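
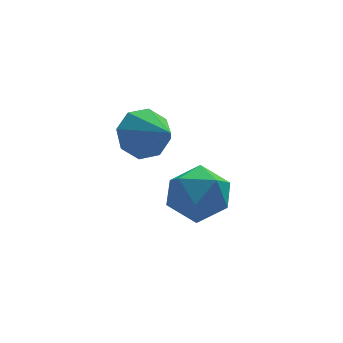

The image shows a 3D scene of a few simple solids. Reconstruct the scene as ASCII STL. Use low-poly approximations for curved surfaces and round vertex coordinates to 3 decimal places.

solid 
facet normal -0.337 0.807 -0.484
outer loop
vertex 0.39 -3.428 -0.177
vertex -0.033 -3.116 0.638
vertex 0.838 -2.998 0.228
endloop
endfacet
facet normal 0.795 -0.486 -0.364
outer loop
vertex 0.39 -3.428 -0.177
vertex 0.838 -2.998 0.228
vertex 0.513 -4.424 1.422
endloop
endfacet
facet normal -0.337 0.807 -0.485
outer loop
vertex 0.838 -2.998 0.228
vertex -0.033 -3.116 0.638
vertex 0.776 -2.636 0.874
endloop
endfacet
facet normal 0.984 -0.099 0.150
outer loop
vertex 0.838 -2.998 0.228
vertex 0.776 -2.636 0.874
vertex 0.513 -4.424 1.422
endloop
endfacet
facet normal -0.338 0.807 -0.484
outer loop
vertex 0.776 -2.636 0.874
vertex -0.033 -3.116 0.638
vertex 0.24 -2.556 1.381
endloop
endfacet
facet normal 0.692 0.117 0.713
outer loop
vertex 0.776 -2.636 0.874
vertex 0.24 -2.556 1.381
vertex 0.513 -4.424 1.422
endloop
endfacet
facet normal -0.338 0.807 -0.484
outer loop
vertex 0.24 -2.556 1.381
vertex -0.033 -3.116 0.638
vertex -0.456 -2.804 1.453
endloop
endfacet
facet normal 0.090 0.035 0.995
outer loop
vertex 0.24 -2.556 1.381
vertex -0.456 -2.804 1.453
vertex 0.513 -4.424 1.422
endloop
endfacet
facet normal -0.337 0.808 -0.484
outer loop
vertex -0.456 -2.804 1.453
vertex -0.033 -3.116 0.638
vertex -0.904 -3.234 1.047
endloop
endfacet
facet normal -0.469 -0.297 0.832
outer loop
vertex -0.456 -2.804 1.453
vertex -0.904 -3.234 1.047
vertex 0.513 -4.424 1.422
endloop
endfacet
facet normal -0.337 0.807 -0.485
outer loop
vertex -0.904 -3.234 1.047
vertex -0.033 -3.116 0.638
vertex -0.842 -3.596 0.402
endloop
endfacet
facet normal -0.658 -0.682 0.320
outer loop
vertex -0.904 -3.234 1.047
vertex -0.842 -3.596 0.402
vertex 0.513 -4.424 1.422
endloop
endfacet
facet normal -0.338 0.807 -0.484
outer loop
vertex -0.842 -3.596 0.402
vertex -0.033 -3.116 0.638
vertex -0.306 -3.676 -0.106
endloop
endfacet
facet normal -0.365 -0.898 -0.244
outer loop
vertex -0.842 -3.596 0.402
vertex -0.306 -3.676 -0.106
vertex 0.513 -4.424 1.422
endloop
endfacet
facet normal -0.337 0.807 -0.484
outer loop
vertex -0.306 -3.676 -0.106
vertex -0.033 -3.116 0.638
vertex 0.39 -3.428 -0.177
endloop
endfacet
facet normal 0.237 -0.816 -0.527
outer loop
vertex -0.306 -3.676 -0.106
vertex 0.39 -3.428 -0.177
vertex 0.513 -4.424 1.422
endloop
endfacet
facet normal -0.438 0.518 0.735
outer loop
vertex 1.107 -1.662 -2.636
vertex 1.171 -2.613 -1.927
vertex 2.063 -1.828 -1.949
endloop
endfacet
facet normal -0.058 0.949 0.310
outer loop
vertex 1.107 -1.662 -2.636
vertex 2.063 -1.828 -1.949
vertex 2.194 -1.454 -3.069
endloop
endfacet
facet normal -0.310 0.883 -0.354
outer loop
vertex 1.107 -1.662 -2.636
vertex 2.194 -1.454 -3.069
vertex 1.384 -2.007 -3.739
endloop
endfacet
facet normal -0.845 0.411 -0.341
outer loop
vertex 1.107 -1.662 -2.636
vertex 1.384 -2.007 -3.739
vertex 0.751 -2.723 -3.033
endloop
endfacet
facet normal -0.925 0.186 0.333
outer loop
vertex 1.107 -1.662 -2.636
vertex 0.751 -2.723 -3.033
vertex 1.171 -2.613 -1.927
endloop
endfacet
facet normal 0.619 0.721 0.313
outer loop
vertex 2.194 -1.454 -3.069
vertex 2.063 -1.828 -1.949
vertex 2.929 -2.277 -2.627
endloop
endfacet
facet normal 0.003 0.025 1.000
outer loop
vertex 2.063 -1.828 -1.949
vertex 1.171 -2.613 -1.927
vertex 2.296 -2.993 -1.921
endloop
endfacet
facet normal -0.784 -0.513 0.349
outer loop
vertex 1.171 -2.613 -1.927
vertex 0.751 -2.723 -3.033
vertex 1.486 -3.546 -2.591
endloop
endfacet
facet normal -0.656 -0.149 -0.740
outer loop
vertex 0.751 -2.723 -3.033
vertex 1.384 -2.007 -3.739
vertex 1.617 -3.172 -3.711
endloop
endfacet
facet normal 0.211 0.613 -0.761
outer loop
vertex 1.384 -2.007 -3.739
vertex 2.194 -1.454 -3.069
vertex 2.509 -2.387 -3.733
endloop
endfacet
facet normal 0.845 -0.411 0.341
outer loop
vertex 2.573 -3.338 -3.024
vertex 2.929 -2.277 -2.627
vertex 2.296 -2.993 -1.921
endloop
endfacet
facet normal 0.310 -0.883 0.354
outer loop
vertex 2.573 -3.338 -3.024
vertex 2.296 -2.993 -1.921
vertex 1.486 -3.546 -2.591
endloop
endfacet
facet normal 0.058 -0.949 -0.310
outer loop
vertex 2.573 -3.338 -3.024
vertex 1.486 -3.546 -2.591
vertex 1.617 -3.172 -3.711
endloop
endfacet
facet normal 0.438 -0.518 -0.735
outer loop
vertex 2.573 -3.338 -3.024
vertex 1.617 -3.172 -3.711
vertex 2.509 -2.387 -3.733
endloop
endfacet
facet normal 0.925 -0.186 -0.333
outer loop
vertex 2.573 -3.338 -3.024
vertex 2.509 -2.387 -3.733
vertex 2.929 -2.277 -2.627
endloop
endfacet
facet normal 0.656 0.149 0.740
outer loop
vertex 2.296 -2.993 -1.921
vertex 2.929 -2.277 -2.627
vertex 2.063 -1.828 -1.949
endloop
endfacet
facet normal -0.211 -0.613 0.761
outer loop
vertex 1.486 -3.546 -2.591
vertex 2.296 -2.993 -1.921
vertex 1.171 -2.613 -1.927
endloop
endfacet
facet normal -0.619 -0.721 -0.313
outer loop
vertex 1.617 -3.172 -3.711
vertex 1.486 -3.546 -2.591
vertex 0.751 -2.723 -3.033
endloop
endfacet
facet normal -0.003 -0.025 -1.000
outer loop
vertex 2.509 -2.387 -3.733
vertex 1.617 -3.172 -3.711
vertex 1.384 -2.007 -3.739
endloop
endfacet
facet normal 0.784 0.513 -0.349
outer loop
vertex 2.929 -2.277 -2.627
vertex 2.509 -2.387 -3.733
vertex 2.194 -1.454 -3.069
endloop
endfacet

endsolid


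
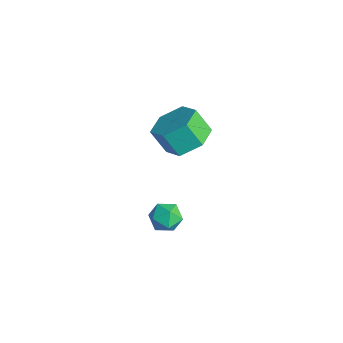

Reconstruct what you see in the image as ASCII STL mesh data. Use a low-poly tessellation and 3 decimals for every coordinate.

solid 
facet normal -0.576 0.817 0.015
outer loop
vertex -0.096 3.173 -2.98
vertex -0.617 2.801 -2.713
vertex -0.163 3.113 -2.292
endloop
endfacet
facet normal 0.113 0.989 0.097
outer loop
vertex -0.096 3.173 -2.98
vertex -0.163 3.113 -2.292
vertex 0.465 3.07 -2.585
endloop
endfacet
facet normal 0.469 0.747 -0.471
outer loop
vertex -0.096 3.173 -2.98
vertex 0.465 3.07 -2.585
vertex 0.398 2.732 -3.187
endloop
endfacet
facet normal 0.001 0.426 -0.905
outer loop
vertex -0.096 3.173 -2.98
vertex 0.398 2.732 -3.187
vertex -0.271 2.565 -3.266
endloop
endfacet
facet normal -0.644 0.469 -0.604
outer loop
vertex -0.096 3.173 -2.98
vertex -0.271 2.565 -3.266
vertex -0.617 2.801 -2.713
endloop
endfacet
facet normal 0.358 0.647 0.673
outer loop
vertex 0.465 3.07 -2.585
vertex -0.163 3.113 -2.292
vertex 0.291 2.635 -2.074
endloop
endfacet
facet normal -0.756 0.369 0.542
outer loop
vertex -0.163 3.113 -2.292
vertex -0.617 2.801 -2.713
vertex -0.378 2.468 -2.153
endloop
endfacet
facet normal -0.867 -0.193 -0.460
outer loop
vertex -0.617 2.801 -2.713
vertex -0.271 2.565 -3.266
vertex -0.445 2.13 -2.755
endloop
endfacet
facet normal 0.178 -0.264 -0.948
outer loop
vertex -0.271 2.565 -3.266
vertex 0.398 2.732 -3.187
vertex 0.183 2.087 -3.048
endloop
endfacet
facet normal 0.935 0.255 -0.247
outer loop
vertex 0.398 2.732 -3.187
vertex 0.465 3.07 -2.585
vertex 0.637 2.399 -2.627
endloop
endfacet
facet normal -0.001 -0.426 0.905
outer loop
vertex 0.116 2.027 -2.36
vertex 0.291 2.635 -2.074
vertex -0.378 2.468 -2.153
endloop
endfacet
facet normal -0.469 -0.747 0.471
outer loop
vertex 0.116 2.027 -2.36
vertex -0.378 2.468 -2.153
vertex -0.445 2.13 -2.755
endloop
endfacet
facet normal -0.113 -0.989 -0.097
outer loop
vertex 0.116 2.027 -2.36
vertex -0.445 2.13 -2.755
vertex 0.183 2.087 -3.048
endloop
endfacet
facet normal 0.576 -0.817 -0.015
outer loop
vertex 0.116 2.027 -2.36
vertex 0.183 2.087 -3.048
vertex 0.637 2.399 -2.627
endloop
endfacet
facet normal 0.644 -0.469 0.604
outer loop
vertex 0.116 2.027 -2.36
vertex 0.637 2.399 -2.627
vertex 0.291 2.635 -2.074
endloop
endfacet
facet normal -0.178 0.264 0.948
outer loop
vertex -0.378 2.468 -2.153
vertex 0.291 2.635 -2.074
vertex -0.163 3.113 -2.292
endloop
endfacet
facet normal -0.935 -0.255 0.247
outer loop
vertex -0.445 2.13 -2.755
vertex -0.378 2.468 -2.153
vertex -0.617 2.801 -2.713
endloop
endfacet
facet normal -0.358 -0.647 -0.673
outer loop
vertex 0.183 2.087 -3.048
vertex -0.445 2.13 -2.755
vertex -0.271 2.565 -3.266
endloop
endfacet
facet normal 0.756 -0.369 -0.542
outer loop
vertex 0.637 2.399 -2.627
vertex 0.183 2.087 -3.048
vertex 0.398 2.732 -3.187
endloop
endfacet
facet normal 0.867 0.193 0.460
outer loop
vertex 0.291 2.635 -2.074
vertex 0.637 2.399 -2.627
vertex 0.465 3.07 -2.585
endloop
endfacet
facet normal 0.421 0.356 -0.834
outer loop
vertex 0.464 2.931 1.372
vertex -0.164 3.63 1.353
vertex 0.649 3.741 1.811
endloop
endfacet
facet normal 0.886 -0.361 0.292
outer loop
vertex 0.464 2.931 1.372
vertex 0.649 3.741 1.811
vertex -0.007 2.532 2.306
endloop
endfacet
facet normal 0.885 -0.360 0.294
outer loop
vertex -0.007 2.532 2.306
vertex 0.649 3.741 1.811
vertex 0.177 3.342 2.745
endloop
endfacet
facet normal -0.421 -0.357 0.834
outer loop
vertex -0.007 2.532 2.306
vertex 0.177 3.342 2.745
vertex -0.636 3.23 2.287
endloop
endfacet
facet normal 0.421 0.356 -0.834
outer loop
vertex 0.649 3.741 1.811
vertex -0.164 3.63 1.353
vertex 0.02 4.44 1.792
endloop
endfacet
facet normal 0.613 0.566 0.551
outer loop
vertex 0.649 3.741 1.811
vertex 0.02 4.44 1.792
vertex 0.177 3.342 2.745
endloop
endfacet
facet normal 0.613 0.566 0.551
outer loop
vertex 0.177 3.342 2.745
vertex 0.02 4.44 1.792
vertex -0.451 4.041 2.726
endloop
endfacet
facet normal -0.421 -0.356 0.834
outer loop
vertex 0.177 3.342 2.745
vertex -0.451 4.041 2.726
vertex -0.636 3.23 2.287
endloop
endfacet
facet normal 0.421 0.357 -0.834
outer loop
vertex 0.02 4.44 1.792
vertex -0.164 3.63 1.353
vertex -0.793 4.328 1.334
endloop
endfacet
facet normal -0.273 0.927 0.258
outer loop
vertex 0.02 4.44 1.792
vertex -0.793 4.328 1.334
vertex -0.451 4.041 2.726
endloop
endfacet
facet normal -0.273 0.927 0.258
outer loop
vertex -0.451 4.041 2.726
vertex -0.793 4.328 1.334
vertex -1.264 3.929 2.268
endloop
endfacet
facet normal -0.421 -0.356 0.834
outer loop
vertex -0.451 4.041 2.726
vertex -1.264 3.929 2.268
vertex -0.636 3.23 2.287
endloop
endfacet
facet normal 0.421 0.357 -0.834
outer loop
vertex -0.793 4.328 1.334
vertex -0.164 3.63 1.353
vertex -0.977 3.518 0.895
endloop
endfacet
facet normal -0.886 0.360 -0.293
outer loop
vertex -0.793 4.328 1.334
vertex -0.977 3.518 0.895
vertex -1.264 3.929 2.268
endloop
endfacet
facet normal -0.885 0.361 -0.293
outer loop
vertex -1.264 3.929 2.268
vertex -0.977 3.518 0.895
vertex -1.449 3.119 1.829
endloop
endfacet
facet normal -0.421 -0.356 0.834
outer loop
vertex -1.264 3.929 2.268
vertex -1.449 3.119 1.829
vertex -0.636 3.23 2.287
endloop
endfacet
facet normal 0.421 0.356 -0.834
outer loop
vertex -0.977 3.518 0.895
vertex -0.164 3.63 1.353
vertex -0.349 2.819 0.914
endloop
endfacet
facet normal -0.613 -0.566 -0.551
outer loop
vertex -0.977 3.518 0.895
vertex -0.349 2.819 0.914
vertex -1.449 3.119 1.829
endloop
endfacet
facet normal -0.613 -0.566 -0.551
outer loop
vertex -1.449 3.119 1.829
vertex -0.349 2.819 0.914
vertex -0.82 2.42 1.848
endloop
endfacet
facet normal -0.421 -0.356 0.834
outer loop
vertex -1.449 3.119 1.829
vertex -0.82 2.42 1.848
vertex -0.636 3.23 2.287
endloop
endfacet
facet normal 0.421 0.356 -0.834
outer loop
vertex -0.349 2.819 0.914
vertex -0.164 3.63 1.353
vertex 0.464 2.931 1.372
endloop
endfacet
facet normal 0.273 -0.927 -0.258
outer loop
vertex -0.349 2.819 0.914
vertex 0.464 2.931 1.372
vertex -0.82 2.42 1.848
endloop
endfacet
facet normal 0.273 -0.927 -0.258
outer loop
vertex -0.82 2.42 1.848
vertex 0.464 2.931 1.372
vertex -0.007 2.532 2.306
endloop
endfacet
facet normal -0.421 -0.357 0.834
outer loop
vertex -0.82 2.42 1.848
vertex -0.007 2.532 2.306
vertex -0.636 3.23 2.287
endloop
endfacet

endsolid


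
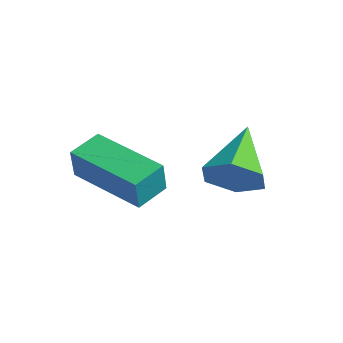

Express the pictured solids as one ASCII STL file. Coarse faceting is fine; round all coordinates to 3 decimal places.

solid 
facet normal 0.584 -0.667 -0.462
outer loop
vertex 4.076 0.936 -2.479
vertex 3.653 0.289 -2.08
vertex 3.375 0.58 -2.851
endloop
endfacet
facet normal -0.130 0.827 -0.547
outer loop
vertex 4.076 0.936 -2.479
vertex 3.375 0.58 -2.851
vertex 2.567 1.531 -1.22
endloop
endfacet
facet normal 0.584 -0.667 -0.462
outer loop
vertex 3.375 0.58 -2.851
vertex 3.653 0.289 -2.08
vertex 2.952 -0.067 -2.452
endloop
endfacet
facet normal -0.822 0.210 -0.530
outer loop
vertex 3.375 0.58 -2.851
vertex 2.952 -0.067 -2.452
vertex 2.567 1.531 -1.22
endloop
endfacet
facet normal 0.584 -0.667 -0.462
outer loop
vertex 2.952 -0.067 -2.452
vertex 3.653 0.289 -2.08
vertex 3.23 -0.358 -1.68
endloop
endfacet
facet normal -0.911 -0.366 0.190
outer loop
vertex 2.952 -0.067 -2.452
vertex 3.23 -0.358 -1.68
vertex 2.567 1.531 -1.22
endloop
endfacet
facet normal 0.584 -0.667 -0.462
outer loop
vertex 3.23 -0.358 -1.68
vertex 3.653 0.289 -2.08
vertex 3.931 -0.002 -1.308
endloop
endfacet
facet normal -0.309 -0.326 0.894
outer loop
vertex 3.23 -0.358 -1.68
vertex 3.931 -0.002 -1.308
vertex 2.567 1.531 -1.22
endloop
endfacet
facet normal 0.584 -0.667 -0.462
outer loop
vertex 3.931 -0.002 -1.308
vertex 3.653 0.289 -2.08
vertex 4.354 0.645 -1.708
endloop
endfacet
facet normal 0.384 0.291 0.876
outer loop
vertex 3.931 -0.002 -1.308
vertex 4.354 0.645 -1.708
vertex 2.567 1.531 -1.22
endloop
endfacet
facet normal 0.584 -0.667 -0.462
outer loop
vertex 4.354 0.645 -1.708
vertex 3.653 0.289 -2.08
vertex 4.076 0.936 -2.479
endloop
endfacet
facet normal 0.473 0.867 0.157
outer loop
vertex 4.354 0.645 -1.708
vertex 4.076 0.936 -2.479
vertex 2.567 1.531 -1.22
endloop
endfacet
facet normal -0.965 -0.237 0.113
outer loop
vertex 0.799 -2.606 -1.584
vertex 0.592 -1.655 -1.353
vertex 0.635 -2.404 -2.56
endloop
endfacet
facet normal 0.206 -0.951 -0.231
outer loop
vertex 2.748 -1.885 -2.807
vertex 0.799 -2.606 -1.584
vertex 0.635 -2.404 -2.56
endloop
endfacet
facet normal -0.965 -0.237 0.113
outer loop
vertex 0.635 -2.404 -2.56
vertex 0.592 -1.655 -1.353
vertex 0.428 -1.453 -2.329
endloop
endfacet
facet normal -0.162 0.199 -0.966
outer loop
vertex 0.428 -1.453 -2.329
vertex 2.748 -1.885 -2.807
vertex 0.635 -2.404 -2.56
endloop
endfacet
facet normal 0.162 -0.199 0.966
outer loop
vertex 0.799 -2.606 -1.584
vertex 2.705 -1.136 -1.6
vertex 0.592 -1.655 -1.353
endloop
endfacet
facet normal 0.206 -0.951 -0.231
outer loop
vertex 2.912 -2.087 -1.831
vertex 0.799 -2.606 -1.584
vertex 2.748 -1.885 -2.807
endloop
endfacet
facet normal 0.162 -0.199 0.966
outer loop
vertex 2.912 -2.087 -1.831
vertex 2.705 -1.136 -1.6
vertex 0.799 -2.606 -1.584
endloop
endfacet
facet normal -0.206 0.951 0.231
outer loop
vertex 0.592 -1.655 -1.353
vertex 2.705 -1.136 -1.6
vertex 0.428 -1.453 -2.329
endloop
endfacet
facet normal -0.162 0.199 -0.966
outer loop
vertex 2.541 -0.934 -2.576
vertex 2.748 -1.885 -2.807
vertex 0.428 -1.453 -2.329
endloop
endfacet
facet normal -0.206 0.951 0.231
outer loop
vertex 0.428 -1.453 -2.329
vertex 2.705 -1.136 -1.6
vertex 2.541 -0.934 -2.576
endloop
endfacet
facet normal 0.965 0.237 -0.113
outer loop
vertex 2.541 -0.934 -2.576
vertex 2.912 -2.087 -1.831
vertex 2.748 -1.885 -2.807
endloop
endfacet
facet normal 0.965 0.237 -0.113
outer loop
vertex 2.705 -1.136 -1.6
vertex 2.912 -2.087 -1.831
vertex 2.541 -0.934 -2.576
endloop
endfacet

endsolid


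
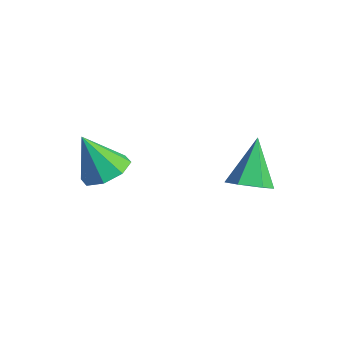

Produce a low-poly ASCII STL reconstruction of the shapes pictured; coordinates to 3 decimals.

solid 
facet normal 0.391 0.269 -0.880
outer loop
vertex -1.116 0.772 0.957
vertex -1.592 0.092 0.538
vertex -1.758 0.985 0.737
endloop
endfacet
facet normal -0.012 0.701 0.713
outer loop
vertex -1.116 0.772 0.957
vertex -1.758 0.985 0.737
vertex -2.268 -0.372 2.062
endloop
endfacet
facet normal 0.391 0.269 -0.880
outer loop
vertex -1.758 0.985 0.737
vertex -1.592 0.092 0.538
vertex -2.303 0.675 0.4
endloop
endfacet
facet normal -0.631 0.650 0.423
outer loop
vertex -1.758 0.985 0.737
vertex -2.303 0.675 0.4
vertex -2.268 -0.372 2.062
endloop
endfacet
facet normal 0.390 0.267 -0.881
outer loop
vertex -2.303 0.675 0.4
vertex -1.592 0.092 0.538
vertex -2.432 0.023 0.145
endloop
endfacet
facet normal -0.982 0.149 0.115
outer loop
vertex -2.303 0.675 0.4
vertex -2.432 0.023 0.145
vertex -2.268 -0.372 2.062
endloop
endfacet
facet normal 0.390 0.268 -0.881
outer loop
vertex -2.432 0.023 0.145
vertex -1.592 0.092 0.538
vertex -2.068 -0.588 0.12
endloop
endfacet
facet normal -0.859 -0.511 -0.032
outer loop
vertex -2.432 0.023 0.145
vertex -2.068 -0.588 0.12
vertex -2.268 -0.372 2.062
endloop
endfacet
facet normal 0.391 0.268 -0.881
outer loop
vertex -2.068 -0.588 0.12
vertex -1.592 0.092 0.538
vertex -1.426 -0.801 0.34
endloop
endfacet
facet normal -0.336 -0.939 0.070
outer loop
vertex -2.068 -0.588 0.12
vertex -1.426 -0.801 0.34
vertex -2.268 -0.372 2.062
endloop
endfacet
facet normal 0.391 0.268 -0.881
outer loop
vertex -1.426 -0.801 0.34
vertex -1.592 0.092 0.538
vertex -0.881 -0.491 0.676
endloop
endfacet
facet normal 0.284 -0.889 0.360
outer loop
vertex -1.426 -0.801 0.34
vertex -0.881 -0.491 0.676
vertex -2.268 -0.372 2.062
endloop
endfacet
facet normal 0.391 0.268 -0.880
outer loop
vertex -0.881 -0.491 0.676
vertex -1.592 0.092 0.538
vertex -0.752 0.161 0.932
endloop
endfacet
facet normal 0.635 -0.388 0.668
outer loop
vertex -0.881 -0.491 0.676
vertex -0.752 0.161 0.932
vertex -2.268 -0.372 2.062
endloop
endfacet
facet normal 0.391 0.269 -0.880
outer loop
vertex -0.752 0.161 0.932
vertex -1.592 0.092 0.538
vertex -1.116 0.772 0.957
endloop
endfacet
facet normal 0.512 0.272 0.815
outer loop
vertex -0.752 0.161 0.932
vertex -1.116 0.772 0.957
vertex -2.268 -0.372 2.062
endloop
endfacet
facet normal 0.408 -0.501 -0.763
outer loop
vertex 2.817 3.558 0.868
vertex 2.282 2.971 0.967
vertex 2.119 3.583 0.478
endloop
endfacet
facet normal 0.110 0.985 -0.133
outer loop
vertex 2.817 3.558 0.868
vertex 2.119 3.583 0.478
vertex 1.518 3.909 2.393
endloop
endfacet
facet normal 0.408 -0.501 -0.763
outer loop
vertex 2.119 3.583 0.478
vertex 2.282 2.971 0.967
vertex 1.584 2.997 0.577
endloop
endfacet
facet normal -0.724 0.605 -0.330
outer loop
vertex 2.119 3.583 0.478
vertex 1.584 2.997 0.577
vertex 1.518 3.909 2.393
endloop
endfacet
facet normal 0.408 -0.501 -0.763
outer loop
vertex 1.584 2.997 0.577
vertex 2.282 2.971 0.967
vertex 1.747 2.385 1.066
endloop
endfacet
facet normal -0.976 -0.206 0.068
outer loop
vertex 1.584 2.997 0.577
vertex 1.747 2.385 1.066
vertex 1.518 3.909 2.393
endloop
endfacet
facet normal 0.408 -0.501 -0.763
outer loop
vertex 1.747 2.385 1.066
vertex 2.282 2.971 0.967
vertex 2.445 2.359 1.456
endloop
endfacet
facet normal -0.394 -0.636 0.663
outer loop
vertex 1.747 2.385 1.066
vertex 2.445 2.359 1.456
vertex 1.518 3.909 2.393
endloop
endfacet
facet normal 0.408 -0.501 -0.763
outer loop
vertex 2.445 2.359 1.456
vertex 2.282 2.971 0.967
vertex 2.98 2.946 1.357
endloop
endfacet
facet normal 0.441 -0.257 0.860
outer loop
vertex 2.445 2.359 1.456
vertex 2.98 2.946 1.357
vertex 1.518 3.909 2.393
endloop
endfacet
facet normal 0.408 -0.501 -0.763
outer loop
vertex 2.98 2.946 1.357
vertex 2.282 2.971 0.967
vertex 2.817 3.558 0.868
endloop
endfacet
facet normal 0.692 0.554 0.462
outer loop
vertex 2.98 2.946 1.357
vertex 2.817 3.558 0.868
vertex 1.518 3.909 2.393
endloop
endfacet

endsolid


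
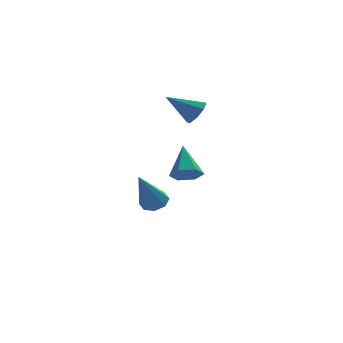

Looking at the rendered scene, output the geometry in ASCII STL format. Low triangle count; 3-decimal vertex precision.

solid 
facet normal 0.337 0.418 -0.844
outer loop
vertex -2.343 3.38 -4.067
vertex -2.953 3.513 -4.245
vertex -2.495 3.826 -3.907
endloop
endfacet
facet normal 0.765 0.030 0.643
outer loop
vertex -2.343 3.38 -4.067
vertex -2.495 3.826 -3.907
vertex -3.667 2.627 -2.455
endloop
endfacet
facet normal 0.337 0.418 -0.844
outer loop
vertex -2.495 3.826 -3.907
vertex -2.953 3.513 -4.245
vertex -2.916 4.088 -3.945
endloop
endfacet
facet normal 0.306 0.598 0.741
outer loop
vertex -2.495 3.826 -3.907
vertex -2.916 4.088 -3.945
vertex -3.667 2.627 -2.455
endloop
endfacet
facet normal 0.337 0.418 -0.844
outer loop
vertex -2.916 4.088 -3.945
vertex -2.953 3.513 -4.245
vertex -3.359 4.013 -4.159
endloop
endfacet
facet normal -0.387 0.748 0.539
outer loop
vertex -2.916 4.088 -3.945
vertex -3.359 4.013 -4.159
vertex -3.667 2.627 -2.455
endloop
endfacet
facet normal 0.336 0.418 -0.844
outer loop
vertex -3.359 4.013 -4.159
vertex -2.953 3.513 -4.245
vertex -3.564 3.645 -4.423
endloop
endfacet
facet normal -0.906 0.393 0.156
outer loop
vertex -3.359 4.013 -4.159
vertex -3.564 3.645 -4.423
vertex -3.667 2.627 -2.455
endloop
endfacet
facet normal 0.336 0.417 -0.845
outer loop
vertex -3.564 3.645 -4.423
vertex -2.953 3.513 -4.245
vertex -3.412 3.2 -4.582
endloop
endfacet
facet normal -0.948 -0.258 -0.183
outer loop
vertex -3.564 3.645 -4.423
vertex -3.412 3.2 -4.582
vertex -3.667 2.627 -2.455
endloop
endfacet
facet normal 0.335 0.418 -0.844
outer loop
vertex -3.412 3.2 -4.582
vertex -2.953 3.513 -4.245
vertex -2.991 2.937 -4.545
endloop
endfacet
facet normal -0.491 -0.825 -0.281
outer loop
vertex -3.412 3.2 -4.582
vertex -2.991 2.937 -4.545
vertex -3.667 2.627 -2.455
endloop
endfacet
facet normal 0.337 0.417 -0.844
outer loop
vertex -2.991 2.937 -4.545
vertex -2.953 3.513 -4.245
vertex -2.548 3.012 -4.331
endloop
endfacet
facet normal 0.203 -0.976 -0.079
outer loop
vertex -2.991 2.937 -4.545
vertex -2.548 3.012 -4.331
vertex -3.667 2.627 -2.455
endloop
endfacet
facet normal 0.337 0.417 -0.844
outer loop
vertex -2.548 3.012 -4.331
vertex -2.953 3.513 -4.245
vertex -2.343 3.38 -4.067
endloop
endfacet
facet normal 0.723 -0.621 0.304
outer loop
vertex -2.548 3.012 -4.331
vertex -2.343 3.38 -4.067
vertex -3.667 2.627 -2.455
endloop
endfacet
facet normal 0.013 -0.728 -0.686
outer loop
vertex -1.529 -1.769 -0.573
vertex -2.199 -1.755 -0.601
vertex -1.838 -1.364 -1.009
endloop
endfacet
facet normal 0.828 0.556 -0.070
outer loop
vertex -1.529 -1.769 -0.573
vertex -1.838 -1.364 -1.009
vertex -2.221 -0.605 0.481
endloop
endfacet
facet normal 0.015 -0.728 -0.685
outer loop
vertex -1.838 -1.364 -1.009
vertex -2.199 -1.755 -0.601
vertex -2.508 -1.351 -1.037
endloop
endfacet
facet normal 0.036 0.894 -0.446
outer loop
vertex -1.838 -1.364 -1.009
vertex -2.508 -1.351 -1.037
vertex -2.221 -0.605 0.481
endloop
endfacet
facet normal 0.015 -0.728 -0.685
outer loop
vertex -2.508 -1.351 -1.037
vertex -2.199 -1.755 -0.601
vertex -2.868 -1.742 -0.629
endloop
endfacet
facet normal -0.796 0.589 -0.139
outer loop
vertex -2.508 -1.351 -1.037
vertex -2.868 -1.742 -0.629
vertex -2.221 -0.605 0.481
endloop
endfacet
facet normal 0.015 -0.727 -0.686
outer loop
vertex -2.868 -1.742 -0.629
vertex -2.199 -1.755 -0.601
vertex -2.559 -2.146 -0.194
endloop
endfacet
facet normal -0.837 -0.055 0.544
outer loop
vertex -2.868 -1.742 -0.629
vertex -2.559 -2.146 -0.194
vertex -2.221 -0.605 0.481
endloop
endfacet
facet normal 0.016 -0.728 -0.686
outer loop
vertex -2.559 -2.146 -0.194
vertex -2.199 -1.755 -0.601
vertex -1.89 -2.159 -0.165
endloop
endfacet
facet normal -0.047 -0.392 0.919
outer loop
vertex -2.559 -2.146 -0.194
vertex -1.89 -2.159 -0.165
vertex -2.221 -0.605 0.481
endloop
endfacet
facet normal 0.013 -0.729 -0.685
outer loop
vertex -1.89 -2.159 -0.165
vertex -2.199 -1.755 -0.601
vertex -1.529 -1.769 -0.573
endloop
endfacet
facet normal 0.786 -0.087 0.612
outer loop
vertex -1.89 -2.159 -0.165
vertex -1.529 -1.769 -0.573
vertex -2.221 -0.605 0.481
endloop
endfacet
facet normal 0.814 -0.046 -0.578
outer loop
vertex -0.973 2.274 1.687
vertex -1.351 2.335 1.15
vertex -1.041 2.757 1.553
endloop
endfacet
facet normal 0.221 0.290 0.931
outer loop
vertex -0.973 2.274 1.687
vertex -1.041 2.757 1.553
vertex -2.589 2.405 2.03
endloop
endfacet
facet normal 0.814 -0.045 -0.579
outer loop
vertex -1.041 2.757 1.553
vertex -1.351 2.335 1.15
vertex -1.291 2.992 1.183
endloop
endfacet
facet normal -0.022 0.837 0.547
outer loop
vertex -1.041 2.757 1.553
vertex -1.291 2.992 1.183
vertex -2.589 2.405 2.03
endloop
endfacet
facet normal 0.814 -0.045 -0.579
outer loop
vertex -1.291 2.992 1.183
vertex -1.351 2.335 1.15
vertex -1.577 2.843 0.793
endloop
endfacet
facet normal -0.428 0.903 -0.031
outer loop
vertex -1.291 2.992 1.183
vertex -1.577 2.843 0.793
vertex -2.589 2.405 2.03
endloop
endfacet
facet normal 0.814 -0.045 -0.580
outer loop
vertex -1.577 2.843 0.793
vertex -1.351 2.335 1.15
vertex -1.73 2.397 0.613
endloop
endfacet
facet normal -0.763 0.449 -0.465
outer loop
vertex -1.577 2.843 0.793
vertex -1.73 2.397 0.613
vertex -2.589 2.405 2.03
endloop
endfacet
facet normal 0.814 -0.045 -0.579
outer loop
vertex -1.73 2.397 0.613
vertex -1.351 2.335 1.15
vertex -1.661 1.914 0.747
endloop
endfacet
facet normal -0.827 -0.257 -0.500
outer loop
vertex -1.73 2.397 0.613
vertex -1.661 1.914 0.747
vertex -2.589 2.405 2.03
endloop
endfacet
facet normal 0.815 -0.046 -0.578
outer loop
vertex -1.661 1.914 0.747
vertex -1.351 2.335 1.15
vertex -1.411 1.679 1.118
endloop
endfacet
facet normal -0.584 -0.803 -0.115
outer loop
vertex -1.661 1.914 0.747
vertex -1.411 1.679 1.118
vertex -2.589 2.405 2.03
endloop
endfacet
facet normal 0.814 -0.046 -0.579
outer loop
vertex -1.411 1.679 1.118
vertex -1.351 2.335 1.15
vertex -1.126 1.828 1.507
endloop
endfacet
facet normal -0.177 -0.869 0.463
outer loop
vertex -1.411 1.679 1.118
vertex -1.126 1.828 1.507
vertex -2.589 2.405 2.03
endloop
endfacet
facet normal 0.814 -0.046 -0.578
outer loop
vertex -1.126 1.828 1.507
vertex -1.351 2.335 1.15
vertex -0.973 2.274 1.687
endloop
endfacet
facet normal 0.157 -0.415 0.896
outer loop
vertex -1.126 1.828 1.507
vertex -0.973 2.274 1.687
vertex -2.589 2.405 2.03
endloop
endfacet

endsolid


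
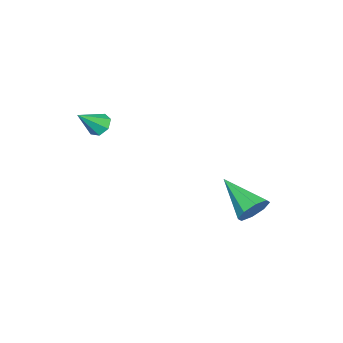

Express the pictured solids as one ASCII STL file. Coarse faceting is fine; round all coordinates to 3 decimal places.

solid 
facet normal 0.303 0.828 -0.472
outer loop
vertex -1.398 3.508 -1.856
vertex -1.774 3.245 -2.559
vertex -2.008 3.707 -1.898
endloop
endfacet
facet normal -0.016 0.159 0.987
outer loop
vertex -1.398 3.508 -1.856
vertex -2.008 3.707 -1.898
vertex -2.426 1.455 -1.541
endloop
endfacet
facet normal 0.301 0.828 -0.472
outer loop
vertex -2.008 3.707 -1.898
vertex -1.774 3.245 -2.559
vertex -2.481 3.634 -2.328
endloop
endfacet
facet normal -0.673 0.236 0.701
outer loop
vertex -2.008 3.707 -1.898
vertex -2.481 3.634 -2.328
vertex -2.426 1.455 -1.541
endloop
endfacet
facet normal 0.302 0.829 -0.471
outer loop
vertex -2.481 3.634 -2.328
vertex -1.774 3.245 -2.559
vertex -2.54 3.334 -2.893
endloop
endfacet
facet normal -0.995 0.010 0.098
outer loop
vertex -2.481 3.634 -2.328
vertex -2.54 3.334 -2.893
vertex -2.426 1.455 -1.541
endloop
endfacet
facet normal 0.302 0.829 -0.472
outer loop
vertex -2.54 3.334 -2.893
vertex -1.774 3.245 -2.559
vertex -2.149 2.981 -3.263
endloop
endfacet
facet normal -0.794 -0.386 -0.470
outer loop
vertex -2.54 3.334 -2.893
vertex -2.149 2.981 -3.263
vertex -2.426 1.455 -1.541
endloop
endfacet
facet normal 0.301 0.829 -0.471
outer loop
vertex -2.149 2.981 -3.263
vertex -1.774 3.245 -2.559
vertex -1.539 2.783 -3.221
endloop
endfacet
facet normal -0.188 -0.720 -0.668
outer loop
vertex -2.149 2.981 -3.263
vertex -1.539 2.783 -3.221
vertex -2.426 1.455 -1.541
endloop
endfacet
facet normal 0.303 0.829 -0.471
outer loop
vertex -1.539 2.783 -3.221
vertex -1.774 3.245 -2.559
vertex -1.067 2.855 -2.791
endloop
endfacet
facet normal 0.469 -0.796 -0.382
outer loop
vertex -1.539 2.783 -3.221
vertex -1.067 2.855 -2.791
vertex -2.426 1.455 -1.541
endloop
endfacet
facet normal 0.302 0.828 -0.472
outer loop
vertex -1.067 2.855 -2.791
vertex -1.774 3.245 -2.559
vertex -1.008 3.156 -2.225
endloop
endfacet
facet normal 0.791 -0.571 0.221
outer loop
vertex -1.067 2.855 -2.791
vertex -1.008 3.156 -2.225
vertex -2.426 1.455 -1.541
endloop
endfacet
facet normal 0.302 0.829 -0.471
outer loop
vertex -1.008 3.156 -2.225
vertex -1.774 3.245 -2.559
vertex -1.398 3.508 -1.856
endloop
endfacet
facet normal 0.589 -0.174 0.789
outer loop
vertex -1.008 3.156 -2.225
vertex -1.398 3.508 -1.856
vertex -2.426 1.455 -1.541
endloop
endfacet
facet normal -0.657 0.355 -0.665
outer loop
vertex 1.734 -2.552 2.314
vertex 1.404 -2.313 2.768
vertex 1.86 -2.057 2.454
endloop
endfacet
facet normal 0.907 -0.116 -0.405
outer loop
vertex 1.734 -2.552 2.314
vertex 1.86 -2.057 2.454
vertex 2.316 -2.807 3.692
endloop
endfacet
facet normal -0.657 0.355 -0.665
outer loop
vertex 1.86 -2.057 2.454
vertex 1.404 -2.313 2.768
vertex 1.643 -1.755 2.83
endloop
endfacet
facet normal 0.830 0.557 0.032
outer loop
vertex 1.86 -2.057 2.454
vertex 1.643 -1.755 2.83
vertex 2.316 -2.807 3.692
endloop
endfacet
facet normal -0.657 0.355 -0.665
outer loop
vertex 1.643 -1.755 2.83
vertex 1.404 -2.313 2.768
vertex 1.245 -1.873 3.16
endloop
endfacet
facet normal 0.310 0.713 0.629
outer loop
vertex 1.643 -1.755 2.83
vertex 1.245 -1.873 3.16
vertex 2.316 -2.807 3.692
endloop
endfacet
facet normal -0.656 0.356 -0.666
outer loop
vertex 1.245 -1.873 3.16
vertex 1.404 -2.313 2.768
vertex 0.967 -2.322 3.194
endloop
endfacet
facet normal -0.262 0.233 0.937
outer loop
vertex 1.245 -1.873 3.16
vertex 0.967 -2.322 3.194
vertex 2.316 -2.807 3.692
endloop
endfacet
facet normal -0.656 0.356 -0.665
outer loop
vertex 0.967 -2.322 3.194
vertex 1.404 -2.313 2.768
vertex 1.018 -2.764 2.907
endloop
endfacet
facet normal -0.454 -0.521 0.722
outer loop
vertex 0.967 -2.322 3.194
vertex 1.018 -2.764 2.907
vertex 2.316 -2.807 3.692
endloop
endfacet
facet normal -0.656 0.357 -0.665
outer loop
vertex 1.018 -2.764 2.907
vertex 1.404 -2.313 2.768
vertex 1.359 -2.866 2.516
endloop
endfacet
facet normal -0.123 -0.981 0.149
outer loop
vertex 1.018 -2.764 2.907
vertex 1.359 -2.866 2.516
vertex 2.316 -2.807 3.692
endloop
endfacet
facet normal -0.657 0.356 -0.665
outer loop
vertex 1.359 -2.866 2.516
vertex 1.404 -2.313 2.768
vertex 1.734 -2.552 2.314
endloop
endfacet
facet normal 0.482 -0.802 -0.352
outer loop
vertex 1.359 -2.866 2.516
vertex 1.734 -2.552 2.314
vertex 2.316 -2.807 3.692
endloop
endfacet

endsolid


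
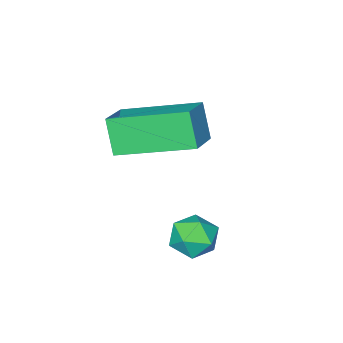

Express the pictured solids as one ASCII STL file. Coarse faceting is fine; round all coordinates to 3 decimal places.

solid 
facet normal -0.589 0.757 0.282
outer loop
vertex -4.926 -1.063 2.967
vertex -4.067 -0.543 3.365
vertex -4.773 -0.591 2.019
endloop
endfacet
facet normal -0.795 -0.482 -0.368
outer loop
vertex -3.553 -2.157 1.435
vertex -4.926 -1.063 2.967
vertex -4.773 -0.591 2.019
endloop
endfacet
facet normal -0.590 0.756 0.283
outer loop
vertex -4.773 -0.591 2.019
vertex -4.067 -0.543 3.365
vertex -3.915 -0.07 2.417
endloop
endfacet
facet normal 0.143 0.442 -0.886
outer loop
vertex -3.915 -0.07 2.417
vertex -3.553 -2.157 1.435
vertex -4.773 -0.591 2.019
endloop
endfacet
facet normal -0.143 -0.442 0.886
outer loop
vertex -4.926 -1.063 2.967
vertex -2.847 -2.109 2.781
vertex -4.067 -0.543 3.365
endloop
endfacet
facet normal -0.795 -0.482 -0.368
outer loop
vertex -3.705 -2.63 2.383
vertex -4.926 -1.063 2.967
vertex -3.553 -2.157 1.435
endloop
endfacet
facet normal -0.143 -0.441 0.886
outer loop
vertex -3.705 -2.63 2.383
vertex -2.847 -2.109 2.781
vertex -4.926 -1.063 2.967
endloop
endfacet
facet normal 0.795 0.482 0.368
outer loop
vertex -4.067 -0.543 3.365
vertex -2.847 -2.109 2.781
vertex -3.915 -0.07 2.417
endloop
endfacet
facet normal 0.143 0.442 -0.886
outer loop
vertex -2.694 -1.637 1.833
vertex -3.553 -2.157 1.435
vertex -3.915 -0.07 2.417
endloop
endfacet
facet normal 0.795 0.482 0.368
outer loop
vertex -3.915 -0.07 2.417
vertex -2.847 -2.109 2.781
vertex -2.694 -1.637 1.833
endloop
endfacet
facet normal 0.589 -0.757 -0.283
outer loop
vertex -2.694 -1.637 1.833
vertex -3.705 -2.63 2.383
vertex -3.553 -2.157 1.435
endloop
endfacet
facet normal 0.590 -0.757 -0.282
outer loop
vertex -2.847 -2.109 2.781
vertex -3.705 -2.63 2.383
vertex -2.694 -1.637 1.833
endloop
endfacet
facet normal -0.907 0.261 -0.331
outer loop
vertex -3.479 1.044 -0.282
vertex -3.699 0.444 -0.152
vertex -3.732 0.909 0.304
endloop
endfacet
facet normal -0.565 0.823 -0.054
outer loop
vertex -3.479 1.044 -0.282
vertex -3.732 0.909 0.304
vertex -3.194 1.275 0.257
endloop
endfacet
facet normal 0.048 0.909 -0.415
outer loop
vertex -3.479 1.044 -0.282
vertex -3.194 1.275 0.257
vertex -2.829 1.035 -0.227
endloop
endfacet
facet normal 0.083 0.400 -0.913
outer loop
vertex -3.479 1.044 -0.282
vertex -2.829 1.035 -0.227
vertex -3.142 0.522 -0.48
endloop
endfacet
facet normal -0.507 -0.001 -0.862
outer loop
vertex -3.479 1.044 -0.282
vertex -3.142 0.522 -0.48
vertex -3.699 0.444 -0.152
endloop
endfacet
facet normal -0.402 0.671 0.624
outer loop
vertex -3.194 1.275 0.257
vertex -3.732 0.909 0.304
vertex -3.238 0.818 0.72
endloop
endfacet
facet normal -0.955 -0.239 0.175
outer loop
vertex -3.732 0.909 0.304
vertex -3.699 0.444 -0.152
vertex -3.551 0.305 0.467
endloop
endfacet
facet normal -0.309 -0.662 -0.683
outer loop
vertex -3.699 0.444 -0.152
vertex -3.142 0.522 -0.48
vertex -3.186 0.065 -0.017
endloop
endfacet
facet normal 0.643 -0.014 -0.766
outer loop
vertex -3.142 0.522 -0.48
vertex -2.829 1.035 -0.227
vertex -2.648 0.431 -0.064
endloop
endfacet
facet normal 0.587 0.809 0.041
outer loop
vertex -2.829 1.035 -0.227
vertex -3.194 1.275 0.257
vertex -2.681 0.896 0.392
endloop
endfacet
facet normal -0.083 -0.400 0.913
outer loop
vertex -2.901 0.296 0.522
vertex -3.238 0.818 0.72
vertex -3.551 0.305 0.467
endloop
endfacet
facet normal -0.048 -0.909 0.415
outer loop
vertex -2.901 0.296 0.522
vertex -3.551 0.305 0.467
vertex -3.186 0.065 -0.017
endloop
endfacet
facet normal 0.565 -0.823 0.054
outer loop
vertex -2.901 0.296 0.522
vertex -3.186 0.065 -0.017
vertex -2.648 0.431 -0.064
endloop
endfacet
facet normal 0.907 -0.261 0.331
outer loop
vertex -2.901 0.296 0.522
vertex -2.648 0.431 -0.064
vertex -2.681 0.896 0.392
endloop
endfacet
facet normal 0.507 0.001 0.862
outer loop
vertex -2.901 0.296 0.522
vertex -2.681 0.896 0.392
vertex -3.238 0.818 0.72
endloop
endfacet
facet normal -0.643 0.014 0.766
outer loop
vertex -3.551 0.305 0.467
vertex -3.238 0.818 0.72
vertex -3.732 0.909 0.304
endloop
endfacet
facet normal -0.587 -0.809 -0.041
outer loop
vertex -3.186 0.065 -0.017
vertex -3.551 0.305 0.467
vertex -3.699 0.444 -0.152
endloop
endfacet
facet normal 0.402 -0.671 -0.624
outer loop
vertex -2.648 0.431 -0.064
vertex -3.186 0.065 -0.017
vertex -3.142 0.522 -0.48
endloop
endfacet
facet normal 0.955 0.239 -0.175
outer loop
vertex -2.681 0.896 0.392
vertex -2.648 0.431 -0.064
vertex -2.829 1.035 -0.227
endloop
endfacet
facet normal 0.309 0.662 0.683
outer loop
vertex -3.238 0.818 0.72
vertex -2.681 0.896 0.392
vertex -3.194 1.275 0.257
endloop
endfacet

endsolid


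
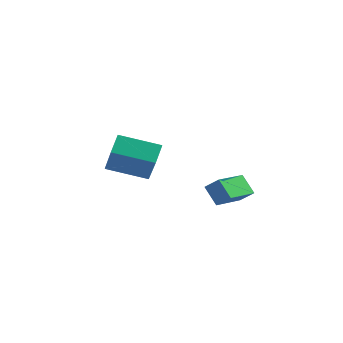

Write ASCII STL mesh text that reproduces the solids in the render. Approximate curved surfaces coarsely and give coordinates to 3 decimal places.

solid 
facet normal -0.904 -0.330 0.272
outer loop
vertex -3.448 3.203 3.511
vertex -4.311 4.22 1.876
vertex -3.305 2.27 2.855
endloop
endfacet
facet normal 0.409 -0.482 0.775
outer loop
vertex -1.469 2.94 2.304
vertex -3.448 3.203 3.511
vertex -3.305 2.27 2.855
endloop
endfacet
facet normal -0.904 -0.330 0.271
outer loop
vertex -3.305 2.27 2.855
vertex -4.311 4.22 1.876
vertex -4.167 3.287 1.22
endloop
endfacet
facet normal 0.125 -0.812 -0.571
outer loop
vertex -4.167 3.287 1.22
vertex -1.469 2.94 2.304
vertex -3.305 2.27 2.855
endloop
endfacet
facet normal -0.125 0.812 0.571
outer loop
vertex -3.448 3.203 3.511
vertex -2.475 4.89 1.325
vertex -4.311 4.22 1.876
endloop
endfacet
facet normal 0.409 -0.482 0.775
outer loop
vertex -1.613 3.873 2.96
vertex -3.448 3.203 3.511
vertex -1.469 2.94 2.304
endloop
endfacet
facet normal -0.125 0.812 0.571
outer loop
vertex -1.613 3.873 2.96
vertex -2.475 4.89 1.325
vertex -3.448 3.203 3.511
endloop
endfacet
facet normal -0.409 0.482 -0.775
outer loop
vertex -4.311 4.22 1.876
vertex -2.475 4.89 1.325
vertex -4.167 3.287 1.22
endloop
endfacet
facet normal 0.125 -0.812 -0.571
outer loop
vertex -2.332 3.957 0.669
vertex -1.469 2.94 2.304
vertex -4.167 3.287 1.22
endloop
endfacet
facet normal -0.409 0.482 -0.775
outer loop
vertex -4.167 3.287 1.22
vertex -2.475 4.89 1.325
vertex -2.332 3.957 0.669
endloop
endfacet
facet normal 0.904 0.330 -0.272
outer loop
vertex -2.332 3.957 0.669
vertex -1.613 3.873 2.96
vertex -1.469 2.94 2.304
endloop
endfacet
facet normal 0.904 0.330 -0.272
outer loop
vertex -2.475 4.89 1.325
vertex -1.613 3.873 2.96
vertex -2.332 3.957 0.669
endloop
endfacet
facet normal -0.751 -0.011 -0.660
outer loop
vertex 1.275 2.083 1.814
vertex 1.609 3.794 1.406
vertex 1.978 1.756 1.02
endloop
endfacet
facet normal -0.186 -0.956 0.229
outer loop
vertex 2.631 1.766 1.594
vertex 1.275 2.083 1.814
vertex 1.978 1.756 1.02
endloop
endfacet
facet normal -0.751 -0.011 -0.660
outer loop
vertex 1.978 1.756 1.02
vertex 1.609 3.794 1.406
vertex 2.312 3.467 0.611
endloop
endfacet
facet normal 0.633 -0.295 -0.715
outer loop
vertex 2.312 3.467 0.611
vertex 2.631 1.766 1.594
vertex 1.978 1.756 1.02
endloop
endfacet
facet normal -0.634 0.294 0.716
outer loop
vertex 1.275 2.083 1.814
vertex 2.262 3.804 1.98
vertex 1.609 3.794 1.406
endloop
endfacet
facet normal -0.186 -0.956 0.228
outer loop
vertex 1.928 2.093 2.389
vertex 1.275 2.083 1.814
vertex 2.631 1.766 1.594
endloop
endfacet
facet normal -0.634 0.295 0.715
outer loop
vertex 1.928 2.093 2.389
vertex 2.262 3.804 1.98
vertex 1.275 2.083 1.814
endloop
endfacet
facet normal 0.186 0.956 -0.228
outer loop
vertex 1.609 3.794 1.406
vertex 2.262 3.804 1.98
vertex 2.312 3.467 0.611
endloop
endfacet
facet normal 0.634 -0.294 -0.715
outer loop
vertex 2.965 3.477 1.186
vertex 2.631 1.766 1.594
vertex 2.312 3.467 0.611
endloop
endfacet
facet normal 0.186 0.956 -0.228
outer loop
vertex 2.312 3.467 0.611
vertex 2.262 3.804 1.98
vertex 2.965 3.477 1.186
endloop
endfacet
facet normal 0.751 0.011 0.660
outer loop
vertex 2.965 3.477 1.186
vertex 1.928 2.093 2.389
vertex 2.631 1.766 1.594
endloop
endfacet
facet normal 0.751 0.011 0.660
outer loop
vertex 2.262 3.804 1.98
vertex 1.928 2.093 2.389
vertex 2.965 3.477 1.186
endloop
endfacet

endsolid


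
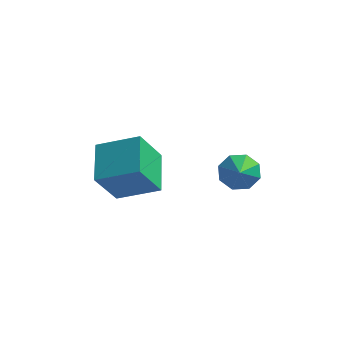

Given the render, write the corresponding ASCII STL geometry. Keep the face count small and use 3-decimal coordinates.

solid 
facet normal -0.214 0.766 -0.606
outer loop
vertex 2.657 1.457 -3.588
vertex 2.135 1.817 -2.949
vertex 3.005 1.883 -3.173
endloop
endfacet
facet normal 0.824 -0.552 -0.124
outer loop
vertex 2.657 1.457 -3.588
vertex 3.005 1.883 -3.173
vertex 2.425 0.783 -2.131
endloop
endfacet
facet normal -0.214 0.766 -0.606
outer loop
vertex 3.005 1.883 -3.173
vertex 2.135 1.817 -2.949
vertex 2.843 2.27 -2.627
endloop
endfacet
facet normal 0.920 -0.135 0.369
outer loop
vertex 3.005 1.883 -3.173
vertex 2.843 2.27 -2.627
vertex 2.425 0.783 -2.131
endloop
endfacet
facet normal -0.214 0.766 -0.606
outer loop
vertex 2.843 2.27 -2.627
vertex 2.135 1.817 -2.949
vertex 2.267 2.392 -2.269
endloop
endfacet
facet normal 0.543 0.125 0.831
outer loop
vertex 2.843 2.27 -2.627
vertex 2.267 2.392 -2.269
vertex 2.425 0.783 -2.131
endloop
endfacet
facet normal -0.214 0.766 -0.606
outer loop
vertex 2.267 2.392 -2.269
vertex 2.135 1.817 -2.949
vertex 1.614 2.177 -2.31
endloop
endfacet
facet normal -0.088 0.077 0.993
outer loop
vertex 2.267 2.392 -2.269
vertex 1.614 2.177 -2.31
vertex 2.425 0.783 -2.131
endloop
endfacet
facet normal -0.214 0.766 -0.606
outer loop
vertex 1.614 2.177 -2.31
vertex 2.135 1.817 -2.949
vertex 1.266 1.751 -2.725
endloop
endfacet
facet normal -0.599 -0.251 0.760
outer loop
vertex 1.614 2.177 -2.31
vertex 1.266 1.751 -2.725
vertex 2.425 0.783 -2.131
endloop
endfacet
facet normal -0.214 0.766 -0.606
outer loop
vertex 1.266 1.751 -2.725
vertex 2.135 1.817 -2.949
vertex 1.428 1.364 -3.271
endloop
endfacet
facet normal -0.695 -0.668 0.267
outer loop
vertex 1.266 1.751 -2.725
vertex 1.428 1.364 -3.271
vertex 2.425 0.783 -2.131
endloop
endfacet
facet normal -0.215 0.766 -0.605
outer loop
vertex 1.428 1.364 -3.271
vertex 2.135 1.817 -2.949
vertex 2.004 1.243 -3.629
endloop
endfacet
facet normal -0.317 -0.928 -0.196
outer loop
vertex 1.428 1.364 -3.271
vertex 2.004 1.243 -3.629
vertex 2.425 0.783 -2.131
endloop
endfacet
facet normal -0.213 0.766 -0.606
outer loop
vertex 2.004 1.243 -3.629
vertex 2.135 1.817 -2.949
vertex 2.657 1.457 -3.588
endloop
endfacet
facet normal 0.311 -0.880 -0.358
outer loop
vertex 2.004 1.243 -3.629
vertex 2.657 1.457 -3.588
vertex 2.425 0.783 -2.131
endloop
endfacet
facet normal -0.299 -0.442 0.846
outer loop
vertex -0.204 -3.916 0.954
vertex -0.713 -2.263 1.637
vertex -1.922 -4.145 0.227
endloop
endfacet
facet normal 0.274 -0.889 -0.367
outer loop
vertex -1.347 -3.297 -1.397
vertex -0.204 -3.916 0.954
vertex -1.922 -4.145 0.227
endloop
endfacet
facet normal -0.299 -0.442 0.846
outer loop
vertex -1.922 -4.145 0.227
vertex -0.713 -2.263 1.637
vertex -2.431 -2.492 0.91
endloop
endfacet
facet normal -0.914 -0.122 -0.387
outer loop
vertex -2.431 -2.492 0.91
vertex -1.347 -3.297 -1.397
vertex -1.922 -4.145 0.227
endloop
endfacet
facet normal 0.914 0.122 0.387
outer loop
vertex -0.204 -3.916 0.954
vertex -0.138 -1.415 0.013
vertex -0.713 -2.263 1.637
endloop
endfacet
facet normal 0.274 -0.889 -0.367
outer loop
vertex 0.371 -3.068 -0.67
vertex -0.204 -3.916 0.954
vertex -1.347 -3.297 -1.397
endloop
endfacet
facet normal 0.914 0.122 0.387
outer loop
vertex 0.371 -3.068 -0.67
vertex -0.138 -1.415 0.013
vertex -0.204 -3.916 0.954
endloop
endfacet
facet normal -0.274 0.889 0.367
outer loop
vertex -0.713 -2.263 1.637
vertex -0.138 -1.415 0.013
vertex -2.431 -2.492 0.91
endloop
endfacet
facet normal -0.914 -0.122 -0.387
outer loop
vertex -1.856 -1.644 -0.714
vertex -1.347 -3.297 -1.397
vertex -2.431 -2.492 0.91
endloop
endfacet
facet normal -0.274 0.889 0.367
outer loop
vertex -2.431 -2.492 0.91
vertex -0.138 -1.415 0.013
vertex -1.856 -1.644 -0.714
endloop
endfacet
facet normal 0.299 0.442 -0.846
outer loop
vertex -1.856 -1.644 -0.714
vertex 0.371 -3.068 -0.67
vertex -1.347 -3.297 -1.397
endloop
endfacet
facet normal 0.299 0.442 -0.846
outer loop
vertex -0.138 -1.415 0.013
vertex 0.371 -3.068 -0.67
vertex -1.856 -1.644 -0.714
endloop
endfacet

endsolid


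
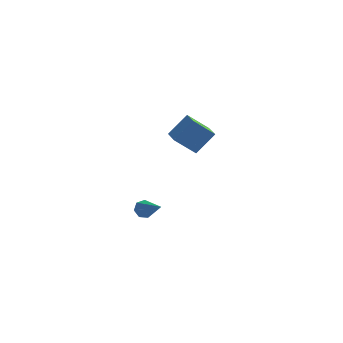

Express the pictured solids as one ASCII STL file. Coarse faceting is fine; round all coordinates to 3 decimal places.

solid 
facet normal -0.554 0.599 -0.578
outer loop
vertex -1.804 -2.366 -2.187
vertex -2.233 -2.523 -1.939
vertex -1.92 -2.124 -1.825
endloop
endfacet
facet normal 0.904 0.428 0.003
outer loop
vertex -1.804 -2.366 -2.187
vertex -1.92 -2.124 -1.825
vertex -1.207 -3.637 -0.861
endloop
endfacet
facet normal -0.551 0.598 -0.581
outer loop
vertex -1.92 -2.124 -1.825
vertex -2.233 -2.523 -1.939
vertex -2.273 -2.181 -1.549
endloop
endfacet
facet normal 0.419 0.620 0.664
outer loop
vertex -1.92 -2.124 -1.825
vertex -2.273 -2.181 -1.549
vertex -1.207 -3.637 -0.861
endloop
endfacet
facet normal -0.551 0.598 -0.581
outer loop
vertex -2.273 -2.181 -1.549
vertex -2.233 -2.523 -1.939
vertex -2.596 -2.496 -1.567
endloop
endfacet
facet normal -0.281 0.234 0.931
outer loop
vertex -2.273 -2.181 -1.549
vertex -2.596 -2.496 -1.567
vertex -1.207 -3.637 -0.861
endloop
endfacet
facet normal -0.551 0.599 -0.581
outer loop
vertex -2.596 -2.496 -1.567
vertex -2.233 -2.523 -1.939
vertex -2.646 -2.831 -1.865
endloop
endfacet
facet normal -0.666 -0.438 0.604
outer loop
vertex -2.596 -2.496 -1.567
vertex -2.646 -2.831 -1.865
vertex -1.207 -3.637 -0.861
endloop
endfacet
facet normal -0.551 0.599 -0.581
outer loop
vertex -2.646 -2.831 -1.865
vertex -2.233 -2.523 -1.939
vertex -2.385 -2.934 -2.219
endloop
endfacet
facet normal -0.449 -0.891 -0.072
outer loop
vertex -2.646 -2.831 -1.865
vertex -2.385 -2.934 -2.219
vertex -1.207 -3.637 -0.861
endloop
endfacet
facet normal -0.552 0.599 -0.580
outer loop
vertex -2.385 -2.934 -2.219
vertex -2.233 -2.523 -1.939
vertex -2.01 -2.727 -2.362
endloop
endfacet
facet normal 0.209 -0.783 -0.586
outer loop
vertex -2.385 -2.934 -2.219
vertex -2.01 -2.727 -2.362
vertex -1.207 -3.637 -0.861
endloop
endfacet
facet normal -0.554 0.597 -0.580
outer loop
vertex -2.01 -2.727 -2.362
vertex -2.233 -2.523 -1.939
vertex -1.804 -2.366 -2.187
endloop
endfacet
facet normal 0.811 -0.195 -0.552
outer loop
vertex -2.01 -2.727 -2.362
vertex -1.804 -2.366 -2.187
vertex -1.207 -3.637 -0.861
endloop
endfacet
facet normal -0.720 -0.174 0.672
outer loop
vertex -0.969 3.035 0.75
vertex -1.459 4.053 0.489
vertex -1.785 2.375 -0.294
endloop
endfacet
facet normal 0.422 -0.878 0.225
outer loop
vertex -0.741 2.627 -1.269
vertex -0.969 3.035 0.75
vertex -1.785 2.375 -0.294
endloop
endfacet
facet normal -0.720 -0.174 0.672
outer loop
vertex -1.785 2.375 -0.294
vertex -1.459 4.053 0.489
vertex -2.274 3.393 -0.555
endloop
endfacet
facet normal -0.551 -0.446 -0.705
outer loop
vertex -2.274 3.393 -0.555
vertex -0.741 2.627 -1.269
vertex -1.785 2.375 -0.294
endloop
endfacet
facet normal 0.551 0.446 0.705
outer loop
vertex -0.969 3.035 0.75
vertex -0.415 4.305 -0.486
vertex -1.459 4.053 0.489
endloop
endfacet
facet normal 0.423 -0.878 0.225
outer loop
vertex 0.074 3.287 -0.225
vertex -0.969 3.035 0.75
vertex -0.741 2.627 -1.269
endloop
endfacet
facet normal 0.551 0.446 0.705
outer loop
vertex 0.074 3.287 -0.225
vertex -0.415 4.305 -0.486
vertex -0.969 3.035 0.75
endloop
endfacet
facet normal -0.422 0.878 -0.225
outer loop
vertex -1.459 4.053 0.489
vertex -0.415 4.305 -0.486
vertex -2.274 3.393 -0.555
endloop
endfacet
facet normal -0.551 -0.446 -0.705
outer loop
vertex -1.231 3.645 -1.53
vertex -0.741 2.627 -1.269
vertex -2.274 3.393 -0.555
endloop
endfacet
facet normal -0.422 0.878 -0.225
outer loop
vertex -2.274 3.393 -0.555
vertex -0.415 4.305 -0.486
vertex -1.231 3.645 -1.53
endloop
endfacet
facet normal 0.720 0.174 -0.672
outer loop
vertex -1.231 3.645 -1.53
vertex 0.074 3.287 -0.225
vertex -0.741 2.627 -1.269
endloop
endfacet
facet normal 0.720 0.173 -0.672
outer loop
vertex -0.415 4.305 -0.486
vertex 0.074 3.287 -0.225
vertex -1.231 3.645 -1.53
endloop
endfacet

endsolid


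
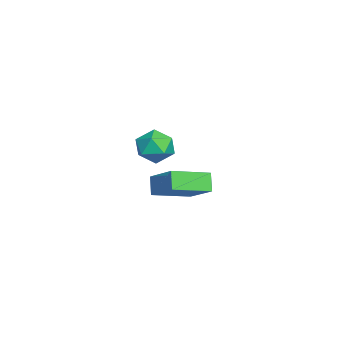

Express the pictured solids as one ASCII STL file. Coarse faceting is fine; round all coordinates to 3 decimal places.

solid 
facet normal -0.506 0.531 0.680
outer loop
vertex 2.968 2.059 3.915
vertex 3.243 1.572 4.5
vertex 3.661 2.234 4.294
endloop
endfacet
facet normal -0.309 0.942 0.130
outer loop
vertex 2.968 2.059 3.915
vertex 3.661 2.234 4.294
vertex 3.604 2.326 3.491
endloop
endfacet
facet normal -0.587 0.663 -0.463
outer loop
vertex 2.968 2.059 3.915
vertex 3.604 2.326 3.491
vertex 3.15 1.722 3.202
endloop
endfacet
facet normal -0.956 0.080 -0.282
outer loop
vertex 2.968 2.059 3.915
vertex 3.15 1.722 3.202
vertex 2.927 1.255 3.825
endloop
endfacet
facet normal -0.905 -0.001 0.425
outer loop
vertex 2.968 2.059 3.915
vertex 2.927 1.255 3.825
vertex 3.243 1.572 4.5
endloop
endfacet
facet normal 0.401 0.913 0.076
outer loop
vertex 3.604 2.326 3.491
vertex 3.661 2.234 4.294
vertex 4.273 2.005 3.815
endloop
endfacet
facet normal 0.085 0.247 0.965
outer loop
vertex 3.661 2.234 4.294
vertex 3.243 1.572 4.5
vertex 4.05 1.538 4.438
endloop
endfacet
facet normal -0.563 -0.615 0.552
outer loop
vertex 3.243 1.572 4.5
vertex 2.927 1.255 3.825
vertex 3.596 0.934 4.149
endloop
endfacet
facet normal -0.645 -0.483 -0.593
outer loop
vertex 2.927 1.255 3.825
vertex 3.15 1.722 3.202
vertex 3.539 1.026 3.346
endloop
endfacet
facet normal -0.049 0.461 -0.886
outer loop
vertex 3.15 1.722 3.202
vertex 3.604 2.326 3.491
vertex 3.957 1.688 3.14
endloop
endfacet
facet normal 0.956 -0.080 0.282
outer loop
vertex 4.232 1.201 3.725
vertex 4.273 2.005 3.815
vertex 4.05 1.538 4.438
endloop
endfacet
facet normal 0.587 -0.663 0.463
outer loop
vertex 4.232 1.201 3.725
vertex 4.05 1.538 4.438
vertex 3.596 0.934 4.149
endloop
endfacet
facet normal 0.309 -0.942 -0.130
outer loop
vertex 4.232 1.201 3.725
vertex 3.596 0.934 4.149
vertex 3.539 1.026 3.346
endloop
endfacet
facet normal 0.506 -0.531 -0.680
outer loop
vertex 4.232 1.201 3.725
vertex 3.539 1.026 3.346
vertex 3.957 1.688 3.14
endloop
endfacet
facet normal 0.905 0.001 -0.425
outer loop
vertex 4.232 1.201 3.725
vertex 3.957 1.688 3.14
vertex 4.273 2.005 3.815
endloop
endfacet
facet normal 0.645 0.483 0.593
outer loop
vertex 4.05 1.538 4.438
vertex 4.273 2.005 3.815
vertex 3.661 2.234 4.294
endloop
endfacet
facet normal 0.049 -0.461 0.886
outer loop
vertex 3.596 0.934 4.149
vertex 4.05 1.538 4.438
vertex 3.243 1.572 4.5
endloop
endfacet
facet normal -0.401 -0.913 -0.076
outer loop
vertex 3.539 1.026 3.346
vertex 3.596 0.934 4.149
vertex 2.927 1.255 3.825
endloop
endfacet
facet normal -0.085 -0.247 -0.965
outer loop
vertex 3.957 1.688 3.14
vertex 3.539 1.026 3.346
vertex 3.15 1.722 3.202
endloop
endfacet
facet normal 0.563 0.615 -0.552
outer loop
vertex 4.273 2.005 3.815
vertex 3.957 1.688 3.14
vertex 3.604 2.326 3.491
endloop
endfacet
facet normal -0.483 0.831 -0.277
outer loop
vertex -0.94 3.399 0.202
vertex -0.392 3.477 -0.521
vertex -1.963 2.513 -0.67
endloop
endfacet
facet normal -0.602 -0.085 0.794
outer loop
vertex -1.108 1.043 -0.179
vertex -0.94 3.399 0.202
vertex -1.963 2.513 -0.67
endloop
endfacet
facet normal -0.483 0.830 -0.277
outer loop
vertex -1.963 2.513 -0.67
vertex -0.392 3.477 -0.521
vertex -1.415 2.591 -1.392
endloop
endfacet
facet normal -0.635 -0.550 -0.542
outer loop
vertex -1.415 2.591 -1.392
vertex -1.108 1.043 -0.179
vertex -1.963 2.513 -0.67
endloop
endfacet
facet normal 0.636 0.550 0.541
outer loop
vertex -0.94 3.399 0.202
vertex 0.463 2.007 -0.03
vertex -0.392 3.477 -0.521
endloop
endfacet
facet normal -0.602 -0.085 0.794
outer loop
vertex -0.085 1.929 0.692
vertex -0.94 3.399 0.202
vertex -1.108 1.043 -0.179
endloop
endfacet
facet normal 0.635 0.550 0.542
outer loop
vertex -0.085 1.929 0.692
vertex 0.463 2.007 -0.03
vertex -0.94 3.399 0.202
endloop
endfacet
facet normal 0.602 0.085 -0.794
outer loop
vertex -0.392 3.477 -0.521
vertex 0.463 2.007 -0.03
vertex -1.415 2.591 -1.392
endloop
endfacet
facet normal -0.636 -0.550 -0.541
outer loop
vertex -0.56 1.121 -0.902
vertex -1.108 1.043 -0.179
vertex -1.415 2.591 -1.392
endloop
endfacet
facet normal 0.602 0.086 -0.794
outer loop
vertex -1.415 2.591 -1.392
vertex 0.463 2.007 -0.03
vertex -0.56 1.121 -0.902
endloop
endfacet
facet normal 0.483 -0.830 0.277
outer loop
vertex -0.56 1.121 -0.902
vertex -0.085 1.929 0.692
vertex -1.108 1.043 -0.179
endloop
endfacet
facet normal 0.483 -0.831 0.277
outer loop
vertex 0.463 2.007 -0.03
vertex -0.085 1.929 0.692
vertex -0.56 1.121 -0.902
endloop
endfacet

endsolid


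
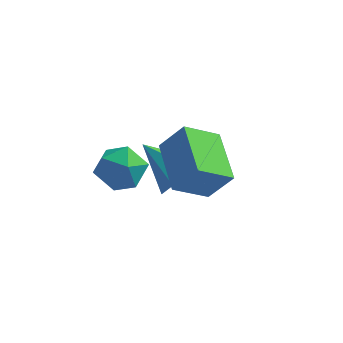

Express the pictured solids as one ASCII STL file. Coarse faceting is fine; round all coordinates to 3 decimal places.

solid 
facet normal -0.153 0.825 0.544
outer loop
vertex -2.108 -1.252 0.177
vertex -2.94 -1.584 0.447
vertex -2.175 -1.775 0.951
endloop
endfacet
facet normal 0.543 0.673 0.502
outer loop
vertex -2.108 -1.252 0.177
vertex -2.175 -1.775 0.951
vertex -1.464 -1.906 0.357
endloop
endfacet
facet normal 0.725 0.662 -0.189
outer loop
vertex -2.108 -1.252 0.177
vertex -1.464 -1.906 0.357
vertex -1.79 -1.797 -0.513
endloop
endfacet
facet normal 0.143 0.808 -0.572
outer loop
vertex -2.108 -1.252 0.177
vertex -1.79 -1.797 -0.513
vertex -2.702 -1.597 -0.458
endloop
endfacet
facet normal -0.401 0.908 -0.118
outer loop
vertex -2.108 -1.252 0.177
vertex -2.702 -1.597 -0.458
vertex -2.94 -1.584 0.447
endloop
endfacet
facet normal 0.643 0.017 0.766
outer loop
vertex -1.464 -1.906 0.357
vertex -2.175 -1.775 0.951
vertex -1.898 -2.643 0.738
endloop
endfacet
facet normal -0.484 0.263 0.835
outer loop
vertex -2.175 -1.775 0.951
vertex -2.94 -1.584 0.447
vertex -2.81 -2.443 0.793
endloop
endfacet
facet normal -0.886 0.398 -0.239
outer loop
vertex -2.94 -1.584 0.447
vertex -2.702 -1.597 -0.458
vertex -3.136 -2.334 -0.077
endloop
endfacet
facet normal -0.007 0.236 -0.972
outer loop
vertex -2.702 -1.597 -0.458
vertex -1.79 -1.797 -0.513
vertex -2.425 -2.465 -0.671
endloop
endfacet
facet normal 0.936 0.000 -0.351
outer loop
vertex -1.79 -1.797 -0.513
vertex -1.464 -1.906 0.357
vertex -1.66 -2.656 -0.167
endloop
endfacet
facet normal -0.143 -0.808 0.572
outer loop
vertex -2.492 -2.988 0.103
vertex -1.898 -2.643 0.738
vertex -2.81 -2.443 0.793
endloop
endfacet
facet normal -0.725 -0.662 0.189
outer loop
vertex -2.492 -2.988 0.103
vertex -2.81 -2.443 0.793
vertex -3.136 -2.334 -0.077
endloop
endfacet
facet normal -0.543 -0.673 -0.502
outer loop
vertex -2.492 -2.988 0.103
vertex -3.136 -2.334 -0.077
vertex -2.425 -2.465 -0.671
endloop
endfacet
facet normal 0.153 -0.825 -0.544
outer loop
vertex -2.492 -2.988 0.103
vertex -2.425 -2.465 -0.671
vertex -1.66 -2.656 -0.167
endloop
endfacet
facet normal 0.401 -0.908 0.118
outer loop
vertex -2.492 -2.988 0.103
vertex -1.66 -2.656 -0.167
vertex -1.898 -2.643 0.738
endloop
endfacet
facet normal 0.007 -0.236 0.972
outer loop
vertex -2.81 -2.443 0.793
vertex -1.898 -2.643 0.738
vertex -2.175 -1.775 0.951
endloop
endfacet
facet normal -0.936 -0.000 0.351
outer loop
vertex -3.136 -2.334 -0.077
vertex -2.81 -2.443 0.793
vertex -2.94 -1.584 0.447
endloop
endfacet
facet normal -0.643 -0.017 -0.766
outer loop
vertex -2.425 -2.465 -0.671
vertex -3.136 -2.334 -0.077
vertex -2.702 -1.597 -0.458
endloop
endfacet
facet normal 0.484 -0.263 -0.835
outer loop
vertex -1.66 -2.656 -0.167
vertex -2.425 -2.465 -0.671
vertex -1.79 -1.797 -0.513
endloop
endfacet
facet normal 0.886 -0.398 0.239
outer loop
vertex -1.898 -2.643 0.738
vertex -1.66 -2.656 -0.167
vertex -1.464 -1.906 0.357
endloop
endfacet
facet normal -0.601 -0.072 -0.796
outer loop
vertex -0.308 -3.349 0.644
vertex -1.198 -1.707 1.169
vertex 0.614 -2.604 -0.12
endloop
endfacet
facet normal 0.459 -0.846 -0.271
outer loop
vertex 1.378 -2.513 0.891
vertex -0.308 -3.349 0.644
vertex 0.614 -2.604 -0.12
endloop
endfacet
facet normal -0.601 -0.072 -0.796
outer loop
vertex 0.614 -2.604 -0.12
vertex -1.198 -1.707 1.169
vertex -0.276 -0.963 0.405
endloop
endfacet
facet normal 0.654 0.528 -0.542
outer loop
vertex -0.276 -0.963 0.405
vertex 1.378 -2.513 0.891
vertex 0.614 -2.604 -0.12
endloop
endfacet
facet normal -0.654 -0.528 0.542
outer loop
vertex -0.308 -3.349 0.644
vertex -0.434 -1.616 2.18
vertex -1.198 -1.707 1.169
endloop
endfacet
facet normal 0.459 -0.846 -0.270
outer loop
vertex 0.456 -3.257 1.655
vertex -0.308 -3.349 0.644
vertex 1.378 -2.513 0.891
endloop
endfacet
facet normal -0.654 -0.528 0.542
outer loop
vertex 0.456 -3.257 1.655
vertex -0.434 -1.616 2.18
vertex -0.308 -3.349 0.644
endloop
endfacet
facet normal -0.459 0.846 0.271
outer loop
vertex -1.198 -1.707 1.169
vertex -0.434 -1.616 2.18
vertex -0.276 -0.963 0.405
endloop
endfacet
facet normal 0.654 0.528 -0.542
outer loop
vertex 0.488 -0.871 1.416
vertex 1.378 -2.513 0.891
vertex -0.276 -0.963 0.405
endloop
endfacet
facet normal -0.460 0.846 0.270
outer loop
vertex -0.276 -0.963 0.405
vertex -0.434 -1.616 2.18
vertex 0.488 -0.871 1.416
endloop
endfacet
facet normal 0.602 0.072 0.796
outer loop
vertex 0.488 -0.871 1.416
vertex 0.456 -3.257 1.655
vertex 1.378 -2.513 0.891
endloop
endfacet
facet normal 0.601 0.072 0.796
outer loop
vertex -0.434 -1.616 2.18
vertex 0.456 -3.257 1.655
vertex 0.488 -0.871 1.416
endloop
endfacet
facet normal 0.805 -0.226 -0.548
outer loop
vertex -0.609 1.223 -1.789
vertex -1.115 0.596 -2.273
vertex -1.065 1.488 -2.568
endloop
endfacet
facet normal -0.020 0.943 0.333
outer loop
vertex -0.609 1.223 -1.789
vertex -1.065 1.488 -2.568
vertex -2.565 1.004 -1.287
endloop
endfacet
facet normal 0.805 -0.226 -0.548
outer loop
vertex -1.065 1.488 -2.568
vertex -1.115 0.596 -2.273
vertex -1.571 0.86 -3.052
endloop
endfacet
facet normal -0.559 0.739 -0.375
outer loop
vertex -1.065 1.488 -2.568
vertex -1.571 0.86 -3.052
vertex -2.565 1.004 -1.287
endloop
endfacet
facet normal 0.805 -0.227 -0.548
outer loop
vertex -1.571 0.86 -3.052
vertex -1.115 0.596 -2.273
vertex -1.621 -0.031 -2.757
endloop
endfacet
facet normal -0.870 -0.110 -0.481
outer loop
vertex -1.571 0.86 -3.052
vertex -1.621 -0.031 -2.757
vertex -2.565 1.004 -1.287
endloop
endfacet
facet normal 0.805 -0.227 -0.548
outer loop
vertex -1.621 -0.031 -2.757
vertex -1.115 0.596 -2.273
vertex -1.166 -0.295 -1.979
endloop
endfacet
facet normal -0.643 -0.756 0.119
outer loop
vertex -1.621 -0.031 -2.757
vertex -1.166 -0.295 -1.979
vertex -2.565 1.004 -1.287
endloop
endfacet
facet normal 0.805 -0.227 -0.548
outer loop
vertex -1.166 -0.295 -1.979
vertex -1.115 0.596 -2.273
vertex -0.66 0.332 -1.495
endloop
endfacet
facet normal -0.105 -0.553 0.826
outer loop
vertex -1.166 -0.295 -1.979
vertex -0.66 0.332 -1.495
vertex -2.565 1.004 -1.287
endloop
endfacet
facet normal 0.805 -0.227 -0.548
outer loop
vertex -0.66 0.332 -1.495
vertex -1.115 0.596 -2.273
vertex -0.609 1.223 -1.789
endloop
endfacet
facet normal 0.206 0.296 0.933
outer loop
vertex -0.66 0.332 -1.495
vertex -0.609 1.223 -1.789
vertex -2.565 1.004 -1.287
endloop
endfacet

endsolid


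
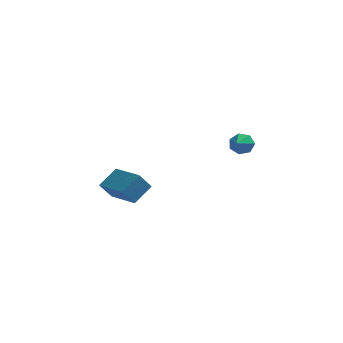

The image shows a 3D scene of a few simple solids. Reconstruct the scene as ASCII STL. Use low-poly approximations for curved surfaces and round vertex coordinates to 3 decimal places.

solid 
facet normal -0.777 0.620 -0.107
outer loop
vertex -4.623 2.571 -2.994
vertex -4.019 3.462 -2.213
vertex -4.139 3.024 -3.885
endloop
endfacet
facet normal -0.453 -0.670 -0.587
outer loop
vertex -2.701 1.878 -3.687
vertex -4.623 2.571 -2.994
vertex -4.139 3.024 -3.885
endloop
endfacet
facet normal -0.778 0.619 -0.106
outer loop
vertex -4.139 3.024 -3.885
vertex -4.019 3.462 -2.213
vertex -3.536 3.916 -3.103
endloop
endfacet
facet normal 0.436 0.408 -0.802
outer loop
vertex -3.536 3.916 -3.103
vertex -2.701 1.878 -3.687
vertex -4.139 3.024 -3.885
endloop
endfacet
facet normal -0.436 -0.408 0.802
outer loop
vertex -4.623 2.571 -2.994
vertex -2.581 2.316 -2.015
vertex -4.019 3.462 -2.213
endloop
endfacet
facet normal -0.453 -0.670 -0.588
outer loop
vertex -3.184 1.424 -2.797
vertex -4.623 2.571 -2.994
vertex -2.701 1.878 -3.687
endloop
endfacet
facet normal -0.436 -0.409 0.802
outer loop
vertex -3.184 1.424 -2.797
vertex -2.581 2.316 -2.015
vertex -4.623 2.571 -2.994
endloop
endfacet
facet normal 0.453 0.670 0.588
outer loop
vertex -4.019 3.462 -2.213
vertex -2.581 2.316 -2.015
vertex -3.536 3.916 -3.103
endloop
endfacet
facet normal 0.435 0.408 -0.802
outer loop
vertex -2.097 2.769 -2.906
vertex -2.701 1.878 -3.687
vertex -3.536 3.916 -3.103
endloop
endfacet
facet normal 0.454 0.670 0.587
outer loop
vertex -3.536 3.916 -3.103
vertex -2.581 2.316 -2.015
vertex -2.097 2.769 -2.906
endloop
endfacet
facet normal 0.778 -0.620 0.106
outer loop
vertex -2.097 2.769 -2.906
vertex -3.184 1.424 -2.797
vertex -2.701 1.878 -3.687
endloop
endfacet
facet normal 0.777 -0.620 0.107
outer loop
vertex -2.581 2.316 -2.015
vertex -3.184 1.424 -2.797
vertex -2.097 2.769 -2.906
endloop
endfacet
facet normal 0.059 0.921 -0.385
outer loop
vertex 3.03 0.679 0.72
vertex 2.6 0.874 1.121
vertex 3.216 0.863 1.189
endloop
endfacet
facet normal 0.795 -0.601 -0.079
outer loop
vertex 3.03 0.679 0.72
vertex 3.216 0.863 1.189
vertex 2.54 -0.074 1.519
endloop
endfacet
facet normal 0.059 0.921 -0.385
outer loop
vertex 3.216 0.863 1.189
vertex 2.6 0.874 1.121
vertex 2.939 1.056 1.608
endloop
endfacet
facet normal 0.724 -0.304 0.619
outer loop
vertex 3.216 0.863 1.189
vertex 2.939 1.056 1.608
vertex 2.54 -0.074 1.519
endloop
endfacet
facet normal 0.059 0.921 -0.385
outer loop
vertex 2.939 1.056 1.608
vertex 2.6 0.874 1.121
vertex 2.406 1.112 1.66
endloop
endfacet
facet normal 0.085 -0.108 0.990
outer loop
vertex 2.939 1.056 1.608
vertex 2.406 1.112 1.66
vertex 2.54 -0.074 1.519
endloop
endfacet
facet normal 0.059 0.921 -0.385
outer loop
vertex 2.406 1.112 1.66
vertex 2.6 0.874 1.121
vertex 2.02 0.989 1.307
endloop
endfacet
facet normal -0.637 -0.162 0.753
outer loop
vertex 2.406 1.112 1.66
vertex 2.02 0.989 1.307
vertex 2.54 -0.074 1.519
endloop
endfacet
facet normal 0.059 0.921 -0.386
outer loop
vertex 2.02 0.989 1.307
vertex 2.6 0.874 1.121
vertex 2.07 0.779 0.814
endloop
endfacet
facet normal -0.902 -0.423 0.089
outer loop
vertex 2.02 0.989 1.307
vertex 2.07 0.779 0.814
vertex 2.54 -0.074 1.519
endloop
endfacet
facet normal 0.059 0.921 -0.386
outer loop
vertex 2.07 0.779 0.814
vertex 2.6 0.874 1.121
vertex 2.52 0.641 0.553
endloop
endfacet
facet normal -0.507 -0.698 -0.506
outer loop
vertex 2.07 0.779 0.814
vertex 2.52 0.641 0.553
vertex 2.54 -0.074 1.519
endloop
endfacet
facet normal 0.058 0.921 -0.386
outer loop
vertex 2.52 0.641 0.553
vertex 2.6 0.874 1.121
vertex 3.03 0.679 0.72
endloop
endfacet
facet normal 0.248 -0.776 -0.580
outer loop
vertex 2.52 0.641 0.553
vertex 3.03 0.679 0.72
vertex 2.54 -0.074 1.519
endloop
endfacet

endsolid


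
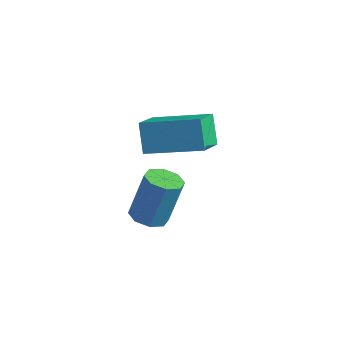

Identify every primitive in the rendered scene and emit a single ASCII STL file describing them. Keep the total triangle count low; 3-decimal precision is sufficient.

solid 
facet normal -0.133 -0.288 -0.948
outer loop
vertex -3.192 0.72 -4.564
vertex -3.682 0.264 -4.357
vertex -3.684 0.934 -4.56
endloop
endfacet
facet normal 0.376 0.871 -0.316
outer loop
vertex -3.192 0.72 -4.564
vertex -3.684 0.934 -4.56
vertex -2.949 1.252 -2.809
endloop
endfacet
facet normal 0.377 0.871 -0.316
outer loop
vertex -2.949 1.252 -2.809
vertex -3.684 0.934 -4.56
vertex -3.44 1.466 -2.805
endloop
endfacet
facet normal 0.133 0.286 0.949
outer loop
vertex -2.949 1.252 -2.809
vertex -3.44 1.466 -2.805
vertex -3.438 0.796 -2.603
endloop
endfacet
facet normal -0.131 -0.288 -0.949
outer loop
vertex -3.684 0.934 -4.56
vertex -3.682 0.264 -4.357
vertex -4.174 0.755 -4.438
endloop
endfacet
facet normal -0.382 0.898 -0.219
outer loop
vertex -3.684 0.934 -4.56
vertex -4.174 0.755 -4.438
vertex -3.44 1.466 -2.805
endloop
endfacet
facet normal -0.381 0.898 -0.220
outer loop
vertex -3.44 1.466 -2.805
vertex -4.174 0.755 -4.438
vertex -3.93 1.288 -2.683
endloop
endfacet
facet normal 0.132 0.286 0.949
outer loop
vertex -3.44 1.466 -2.805
vertex -3.93 1.288 -2.683
vertex -3.438 0.796 -2.603
endloop
endfacet
facet normal -0.131 -0.287 -0.949
outer loop
vertex -4.174 0.755 -4.438
vertex -3.682 0.264 -4.357
vertex -4.376 0.289 -4.269
endloop
endfacet
facet normal -0.917 0.400 0.006
outer loop
vertex -4.174 0.755 -4.438
vertex -4.376 0.289 -4.269
vertex -3.93 1.288 -2.683
endloop
endfacet
facet normal -0.917 0.399 0.007
outer loop
vertex -3.93 1.288 -2.683
vertex -4.376 0.289 -4.269
vertex -4.132 0.821 -2.514
endloop
endfacet
facet normal 0.132 0.286 0.949
outer loop
vertex -3.93 1.288 -2.683
vertex -4.132 0.821 -2.514
vertex -3.438 0.796 -2.603
endloop
endfacet
facet normal -0.131 -0.288 -0.949
outer loop
vertex -4.376 0.289 -4.269
vertex -3.682 0.264 -4.357
vertex -4.171 -0.192 -4.151
endloop
endfacet
facet normal -0.915 -0.334 0.228
outer loop
vertex -4.376 0.289 -4.269
vertex -4.171 -0.192 -4.151
vertex -4.132 0.821 -2.514
endloop
endfacet
facet normal -0.915 -0.332 0.227
outer loop
vertex -4.132 0.821 -2.514
vertex -4.171 -0.192 -4.151
vertex -3.928 0.34 -2.396
endloop
endfacet
facet normal 0.132 0.289 0.948
outer loop
vertex -4.132 0.821 -2.514
vertex -3.928 0.34 -2.396
vertex -3.438 0.796 -2.603
endloop
endfacet
facet normal -0.133 -0.286 -0.949
outer loop
vertex -4.171 -0.192 -4.151
vertex -3.682 0.264 -4.357
vertex -3.68 -0.406 -4.155
endloop
endfacet
facet normal -0.377 -0.871 0.316
outer loop
vertex -4.171 -0.192 -4.151
vertex -3.68 -0.406 -4.155
vertex -3.928 0.34 -2.396
endloop
endfacet
facet normal -0.376 -0.871 0.316
outer loop
vertex -3.928 0.34 -2.396
vertex -3.68 -0.406 -4.155
vertex -3.436 0.126 -2.4
endloop
endfacet
facet normal 0.133 0.288 0.948
outer loop
vertex -3.928 0.34 -2.396
vertex -3.436 0.126 -2.4
vertex -3.438 0.796 -2.603
endloop
endfacet
facet normal -0.132 -0.286 -0.949
outer loop
vertex -3.68 -0.406 -4.155
vertex -3.682 0.264 -4.357
vertex -3.19 -0.228 -4.277
endloop
endfacet
facet normal 0.381 -0.898 0.219
outer loop
vertex -3.68 -0.406 -4.155
vertex -3.19 -0.228 -4.277
vertex -3.436 0.126 -2.4
endloop
endfacet
facet normal 0.382 -0.898 0.219
outer loop
vertex -3.436 0.126 -2.4
vertex -3.19 -0.228 -4.277
vertex -2.946 0.305 -2.522
endloop
endfacet
facet normal 0.131 0.288 0.949
outer loop
vertex -3.436 0.126 -2.4
vertex -2.946 0.305 -2.522
vertex -3.438 0.796 -2.603
endloop
endfacet
facet normal -0.132 -0.286 -0.949
outer loop
vertex -3.19 -0.228 -4.277
vertex -3.682 0.264 -4.357
vertex -2.988 0.239 -4.446
endloop
endfacet
facet normal 0.917 -0.399 -0.006
outer loop
vertex -3.19 -0.228 -4.277
vertex -2.988 0.239 -4.446
vertex -2.946 0.305 -2.522
endloop
endfacet
facet normal 0.917 -0.400 -0.006
outer loop
vertex -2.946 0.305 -2.522
vertex -2.988 0.239 -4.446
vertex -2.744 0.771 -2.691
endloop
endfacet
facet normal 0.131 0.287 0.949
outer loop
vertex -2.946 0.305 -2.522
vertex -2.744 0.771 -2.691
vertex -3.438 0.796 -2.603
endloop
endfacet
facet normal -0.132 -0.289 -0.948
outer loop
vertex -2.988 0.239 -4.446
vertex -3.682 0.264 -4.357
vertex -3.192 0.72 -4.564
endloop
endfacet
facet normal 0.915 0.332 -0.228
outer loop
vertex -2.988 0.239 -4.446
vertex -3.192 0.72 -4.564
vertex -2.744 0.771 -2.691
endloop
endfacet
facet normal 0.915 0.334 -0.228
outer loop
vertex -2.744 0.771 -2.691
vertex -3.192 0.72 -4.564
vertex -2.949 1.252 -2.809
endloop
endfacet
facet normal 0.131 0.288 0.949
outer loop
vertex -2.744 0.771 -2.691
vertex -2.949 1.252 -2.809
vertex -3.438 0.796 -2.603
endloop
endfacet
facet normal -0.430 0.319 0.845
outer loop
vertex -3.986 0.184 0.349
vertex -2.22 1.144 0.886
vertex -4.4 1.302 -0.284
endloop
endfacet
facet normal -0.849 -0.461 -0.258
outer loop
vertex -3.88 0.916 -1.306
vertex -3.986 0.184 0.349
vertex -4.4 1.302 -0.284
endloop
endfacet
facet normal -0.430 0.319 0.845
outer loop
vertex -4.4 1.302 -0.284
vertex -2.22 1.144 0.886
vertex -2.635 2.261 0.253
endloop
endfacet
facet normal -0.307 0.828 -0.469
outer loop
vertex -2.635 2.261 0.253
vertex -3.88 0.916 -1.306
vertex -4.4 1.302 -0.284
endloop
endfacet
facet normal 0.307 -0.828 0.469
outer loop
vertex -3.986 0.184 0.349
vertex -1.7 0.758 -0.136
vertex -2.22 1.144 0.886
endloop
endfacet
facet normal -0.848 -0.462 -0.259
outer loop
vertex -3.465 -0.201 -0.673
vertex -3.986 0.184 0.349
vertex -3.88 0.916 -1.306
endloop
endfacet
facet normal 0.307 -0.828 0.469
outer loop
vertex -3.465 -0.201 -0.673
vertex -1.7 0.758 -0.136
vertex -3.986 0.184 0.349
endloop
endfacet
facet normal 0.849 0.461 0.258
outer loop
vertex -2.22 1.144 0.886
vertex -1.7 0.758 -0.136
vertex -2.635 2.261 0.253
endloop
endfacet
facet normal -0.308 0.828 -0.469
outer loop
vertex -2.114 1.876 -0.769
vertex -3.88 0.916 -1.306
vertex -2.635 2.261 0.253
endloop
endfacet
facet normal 0.849 0.461 0.259
outer loop
vertex -2.635 2.261 0.253
vertex -1.7 0.758 -0.136
vertex -2.114 1.876 -0.769
endloop
endfacet
facet normal 0.430 -0.319 -0.845
outer loop
vertex -2.114 1.876 -0.769
vertex -3.465 -0.201 -0.673
vertex -3.88 0.916 -1.306
endloop
endfacet
facet normal 0.430 -0.319 -0.845
outer loop
vertex -1.7 0.758 -0.136
vertex -3.465 -0.201 -0.673
vertex -2.114 1.876 -0.769
endloop
endfacet

endsolid
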